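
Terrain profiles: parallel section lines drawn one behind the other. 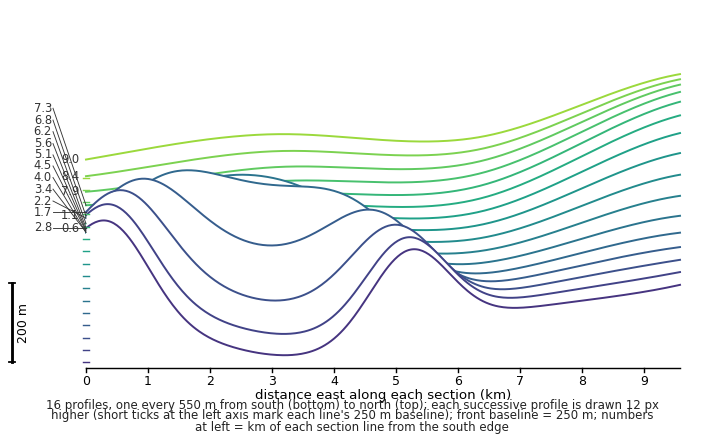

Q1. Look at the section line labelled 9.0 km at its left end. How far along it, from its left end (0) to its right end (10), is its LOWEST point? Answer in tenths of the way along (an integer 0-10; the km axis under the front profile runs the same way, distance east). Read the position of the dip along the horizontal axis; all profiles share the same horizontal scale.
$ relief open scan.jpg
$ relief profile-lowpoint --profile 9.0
0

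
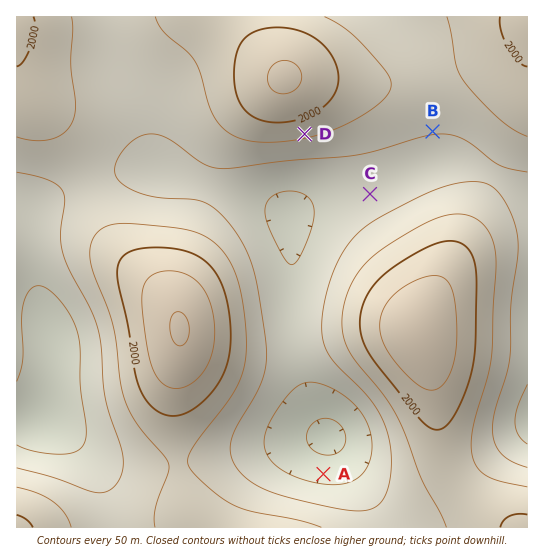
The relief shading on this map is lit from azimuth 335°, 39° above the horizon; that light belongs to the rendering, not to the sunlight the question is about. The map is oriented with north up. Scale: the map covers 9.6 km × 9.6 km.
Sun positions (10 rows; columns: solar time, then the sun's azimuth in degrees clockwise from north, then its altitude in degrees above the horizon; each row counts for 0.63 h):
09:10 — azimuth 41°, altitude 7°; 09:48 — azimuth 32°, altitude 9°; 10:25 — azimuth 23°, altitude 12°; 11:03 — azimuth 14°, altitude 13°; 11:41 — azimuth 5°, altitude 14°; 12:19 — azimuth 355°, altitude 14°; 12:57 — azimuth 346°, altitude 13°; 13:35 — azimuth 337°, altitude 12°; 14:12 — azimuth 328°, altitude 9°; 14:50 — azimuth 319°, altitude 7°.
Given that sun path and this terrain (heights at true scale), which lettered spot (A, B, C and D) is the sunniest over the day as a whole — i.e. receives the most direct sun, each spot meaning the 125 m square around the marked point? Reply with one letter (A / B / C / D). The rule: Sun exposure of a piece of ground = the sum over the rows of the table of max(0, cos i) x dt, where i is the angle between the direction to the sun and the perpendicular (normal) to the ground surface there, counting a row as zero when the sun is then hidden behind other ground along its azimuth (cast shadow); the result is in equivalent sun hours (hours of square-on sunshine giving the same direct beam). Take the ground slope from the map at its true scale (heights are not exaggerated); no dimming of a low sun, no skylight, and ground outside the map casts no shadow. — A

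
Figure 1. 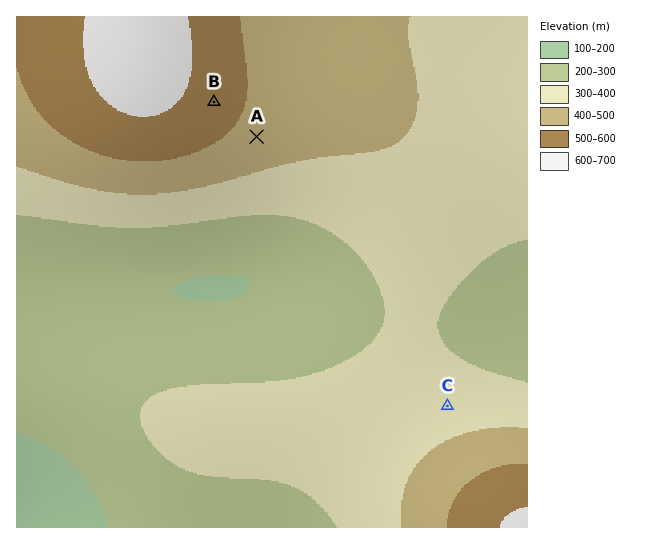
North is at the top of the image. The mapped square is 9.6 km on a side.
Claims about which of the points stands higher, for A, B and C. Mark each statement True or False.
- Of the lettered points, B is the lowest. False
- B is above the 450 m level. True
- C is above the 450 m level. False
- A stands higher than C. True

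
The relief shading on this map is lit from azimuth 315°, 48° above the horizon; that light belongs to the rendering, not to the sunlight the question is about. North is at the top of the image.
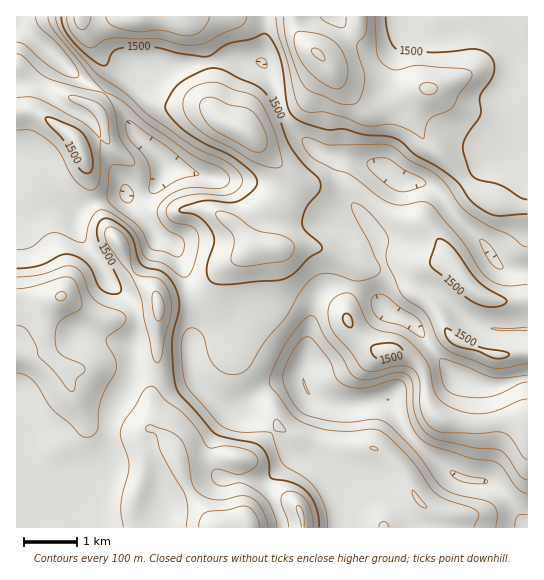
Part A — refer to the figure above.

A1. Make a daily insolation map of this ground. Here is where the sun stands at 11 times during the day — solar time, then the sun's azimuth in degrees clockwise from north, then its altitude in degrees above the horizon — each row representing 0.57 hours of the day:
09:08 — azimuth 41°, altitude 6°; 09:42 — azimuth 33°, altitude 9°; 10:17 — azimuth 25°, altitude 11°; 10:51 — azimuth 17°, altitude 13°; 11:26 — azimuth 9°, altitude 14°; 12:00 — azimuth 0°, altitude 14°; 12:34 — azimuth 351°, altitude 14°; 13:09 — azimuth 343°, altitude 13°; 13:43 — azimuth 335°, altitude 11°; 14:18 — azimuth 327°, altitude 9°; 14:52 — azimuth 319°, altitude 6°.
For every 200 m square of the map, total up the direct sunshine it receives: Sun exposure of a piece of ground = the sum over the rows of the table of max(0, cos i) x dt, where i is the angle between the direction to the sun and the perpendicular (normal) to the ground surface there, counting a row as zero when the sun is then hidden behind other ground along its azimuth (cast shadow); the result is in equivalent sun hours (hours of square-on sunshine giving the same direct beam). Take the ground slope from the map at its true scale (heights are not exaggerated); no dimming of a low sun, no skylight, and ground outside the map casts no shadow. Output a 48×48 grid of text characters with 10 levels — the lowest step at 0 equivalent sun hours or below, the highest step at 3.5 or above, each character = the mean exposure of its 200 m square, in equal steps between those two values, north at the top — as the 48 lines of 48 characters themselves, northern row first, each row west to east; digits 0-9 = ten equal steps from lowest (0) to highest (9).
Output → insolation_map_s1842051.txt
321222222111112222211222334555422333333223333333
520000000000000000000000236998621343333223333332
840000000000000000000000124788641344444444444333
863100000000000000000000111235553356677766665333
455310000000000000232211121013444556799988754333
134431000000000025676542221000233445677876322233
444454200000002589887864221000012334444431001233
875334430001334566778874221000012333210111122333
667731132000123323567764210000002322100001233333
003786313000000111256764210000000011211001123333
000159732200000000002454310000000000023222222333
000004742410000000000023320000000000013432222333
221001441352000000000001332000000000001343323333
322111241013100000000000244310000000000024333333
332210022001100000000000125653200000000002444433
333210012000123421000000112344344100000000455544
333210002211257776432244321123223542110000244554
333221135533468877998754332112322356665200012334
333333479964232101367532222222332225666520000001
334455569996200000013554443333333211223652000000
344555434886310001112567776665434322112475100001
445677410154441013333344444345543333333456410012
667789620025774344443100001001344333444346631100
999999631027997654310000000000023332222225665311
999998532115998653100000000000000012210012688777
777775554312576542100000001112331001232100269999
333223578742355432111101111124663000013410013554
221000257753223211112222211013665310000431000000
222100012322212111222222210001246764100253100000
222222211001112112222222100000015899621147643233
332344443212213212233222100000003689963003678777
233345555433323322233322100000001222464000014543
002334444333323322222221100000000000024100000000
000233222233333421121111111111000000003100000000
101123211124434542111113431110000000003310000002
221112222234555764211135643110000000014654321257
322101222345567787422335665432100000013687778776
332100133456556677644334578875543200011355555433
332221123444345667887664358999999973000001221122
333332122222234555899996223467788886300000000012
333322122222224444689996422233333357520000000001
332222222222212443323445543332221124641000000001
333223333333211233100002575433332222563000000000
333333333343211244433334799643333322356310000000
333333333342221146789986699853333333247875321000
333333333332222247999996348764333343225899985200
333333333322223346887676313553333444212355554210
333333333322333344544444322443333343322222222222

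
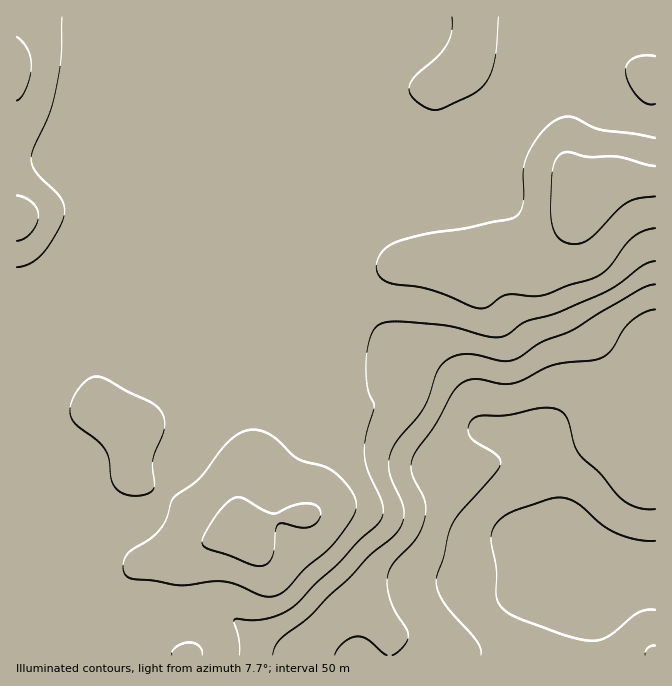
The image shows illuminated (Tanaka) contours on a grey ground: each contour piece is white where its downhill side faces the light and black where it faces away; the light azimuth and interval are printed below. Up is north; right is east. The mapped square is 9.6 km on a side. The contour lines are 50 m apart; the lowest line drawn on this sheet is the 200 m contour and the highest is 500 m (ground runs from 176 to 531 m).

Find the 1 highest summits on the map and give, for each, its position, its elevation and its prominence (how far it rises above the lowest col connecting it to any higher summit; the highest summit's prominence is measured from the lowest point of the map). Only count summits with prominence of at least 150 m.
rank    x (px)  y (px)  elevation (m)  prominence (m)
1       584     203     531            355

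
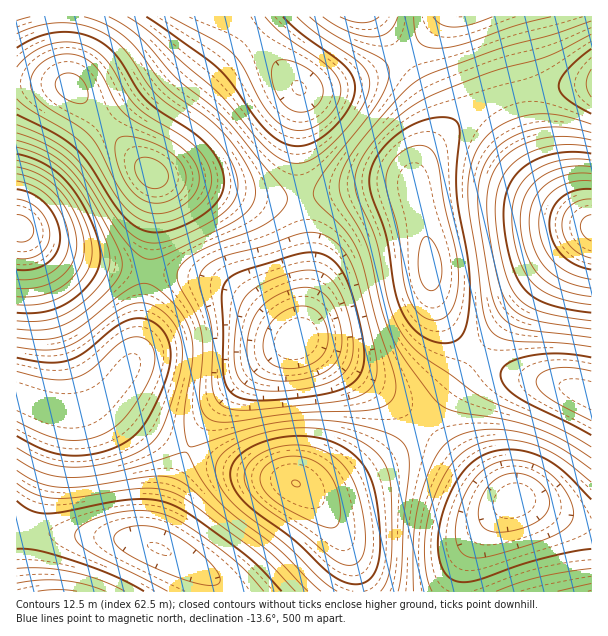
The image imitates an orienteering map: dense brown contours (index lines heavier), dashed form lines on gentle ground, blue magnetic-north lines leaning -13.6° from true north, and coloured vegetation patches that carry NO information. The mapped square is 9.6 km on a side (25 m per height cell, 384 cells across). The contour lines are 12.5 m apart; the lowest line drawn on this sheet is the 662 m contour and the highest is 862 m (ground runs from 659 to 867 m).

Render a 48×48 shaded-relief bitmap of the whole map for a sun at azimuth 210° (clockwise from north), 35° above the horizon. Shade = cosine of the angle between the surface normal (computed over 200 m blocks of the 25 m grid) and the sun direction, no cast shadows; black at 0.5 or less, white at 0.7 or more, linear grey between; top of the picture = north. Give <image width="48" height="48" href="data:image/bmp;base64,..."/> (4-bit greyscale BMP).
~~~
<image width="48" height="48" href="data:image/bmp;base64,Qk32BAAAAAAAAHYAAAAoAAAAMAAAADAAAAABAAQAAAAAAIAEAAATCwAAEwsAABAAAAAAAAAAAAAAABEREQAiIiIAMzMzAERERABVVVUAZmZmAHd3dwCIiIgAmZmZAKqqqgC7u7sAzMzMAN3d3QDu7u4A////ADIhEAABEjNFVniZqqqph1VEREREREREMzIiERERIzRVZ4iaqqqYdlRENERERERDMzMyIiIjNEVneJqquqmHZUQzRERERERERERDMzNEVWZ4maq7upl2VEMzRERERERERFVVVVVWZ3iJqru7qph2VEM0REREREREVWZmZmd3eImaq7u7qYdlRDNERERERERVVnd3eIiIiZmqq7u6mHZVRERERVVVVVVWZ4iIiZmZmZmqqqqph2VUREREVVVVVWZ3eJmZmZmZmZmZmZmIdlVEM0RFVVVmZneImaqpmZmZmIiIiHd2VUQzM0RFVWZmd4iZqqqpmZmIiHd3ZmVUQzMzM0RFVmZ3iJqqqqqZmIiHd3ZmVUQzIiIiMzRFVmd4maq7upmYiHd3dmVVRDMiERESIzRVVneImqu7upiHd3ZmZlVEMyIREBESI0RVZneJmqu6qod2ZmZmZVVEMyERAAESI0VWZniJmqqqmGZVVVZmZVVEMyERABEiNEVmZ3eImZmYh1VEVVVmZVREMyIRERIjRVZnd3d4iIh3ZkRERVVmVVREMzIiIiM0VWd3d3d3d2ZlVDMzRFVVVUREMzMzMzRFZniIh3dmZVVEMyIjNFVVVEQzMzNEREVWd4iIh3ZlVEMyIhEjNEVURDMzM0REVVZniJmYh3ZUQzIhEREiNEREMzIjNERVZmd4iZmZh2VUMyERAAESM0RDMyIjNEVWZ3eImZmYh2VDMiEQAAESM0RDMiIjNFVmd4iJmZmYdlRDIhEAABEiNEREMzMzRVZnd4iZmZmIdlQzIhEAABEjRFVUREREVWZ3eIiZmZiHZUQyIREQACI0RWZmVVVVZnd3eIiJmZiHZUMiIRERESNFZnd3d2Zmd3d3eIiJmYh2VDMiIREREURWeImZiId3d3d3d4iJmYh2VDIiISIiIlV4maqqqZiIiHd3d3iJmYh2VDIiIiIjM2eJq7u7qpmIh3d2d3iImYh2VDIiIjM0RYmrvMzLqpiHd2ZmZneIiId2VDMiMzRFZqq8zdzLqYd2ZlVVVmd4iIdlVDMzNEVmeLvN3cy6mHZVVUREVWZ3d3dlRDM0RVZ4mczd3cuodlREMzM0RFZnd3ZlRERFVneJqs3d3LqHVDMiIiMzNEVWZmVVRERVZ3iaq83dy6h1QyIREiIiM0RVVVVUREVWZ4mau8zMupdkMhERESIiMzRFVVRERFVmd4mau7u7qXZDIRERESIiMzRFVURERFVmd4iaq6qqmGVCIREREiIjM0RVVVRERFVmZ3iJmpmYhlQyIREiIiIzRFVWZVVERFVWZnd4iYiHZUMyIiIiIzM0RWZ3ZmVUREVVVmZnd3ZmVDMiIiIzMzNEVneId2ZVRERFVVVmZlVUQzIiIiMzMzRFZ4iZiHZVREREREVVVURDMiERIiMzM0RWeJmqmHZVREREREREVEMyIREREiIzNEVniaqqmHZVRERERERERDMiEQABESIzRFZ4mquqmHZUREREREREQzIhEAABESIzRFZ4mruqmHVUQzNEREREMw=="/>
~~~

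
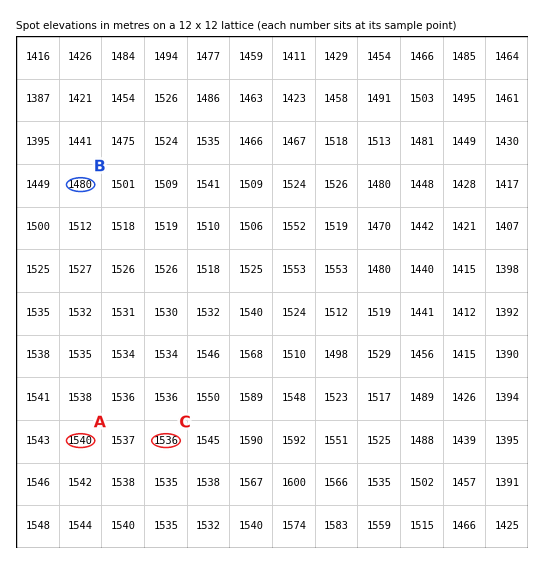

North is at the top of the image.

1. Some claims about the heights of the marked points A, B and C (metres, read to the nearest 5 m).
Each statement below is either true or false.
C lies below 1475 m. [false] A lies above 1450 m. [true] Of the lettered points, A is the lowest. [false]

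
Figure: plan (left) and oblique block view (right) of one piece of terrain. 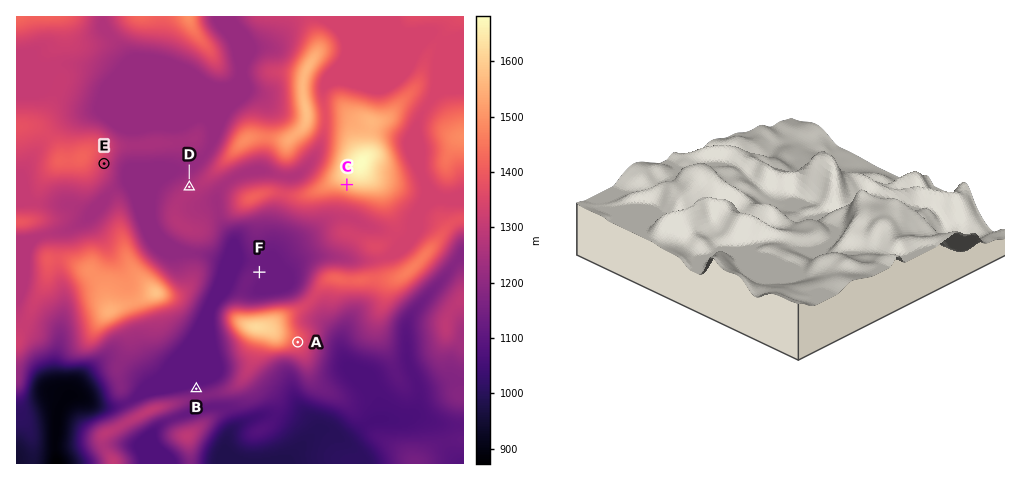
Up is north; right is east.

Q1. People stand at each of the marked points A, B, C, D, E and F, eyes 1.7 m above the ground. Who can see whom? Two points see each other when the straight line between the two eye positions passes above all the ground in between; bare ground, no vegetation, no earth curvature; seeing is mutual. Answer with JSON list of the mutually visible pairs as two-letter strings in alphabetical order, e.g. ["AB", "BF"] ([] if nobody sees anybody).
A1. ["AC", "CD", "CE", "CF", "DE"]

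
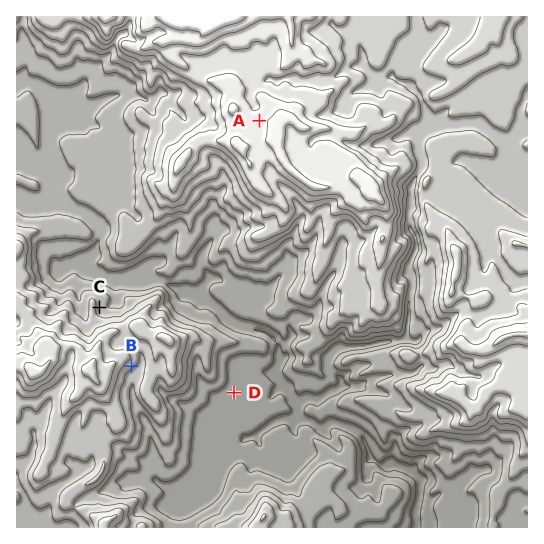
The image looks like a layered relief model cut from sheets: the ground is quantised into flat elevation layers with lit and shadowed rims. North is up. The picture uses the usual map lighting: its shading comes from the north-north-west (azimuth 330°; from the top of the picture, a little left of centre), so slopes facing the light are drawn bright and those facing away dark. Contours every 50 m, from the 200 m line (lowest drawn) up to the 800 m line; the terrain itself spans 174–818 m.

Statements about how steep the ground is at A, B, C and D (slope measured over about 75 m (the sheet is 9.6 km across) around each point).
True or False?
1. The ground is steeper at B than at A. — True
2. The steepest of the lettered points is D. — False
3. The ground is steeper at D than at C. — False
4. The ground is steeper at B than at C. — True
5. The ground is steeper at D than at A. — False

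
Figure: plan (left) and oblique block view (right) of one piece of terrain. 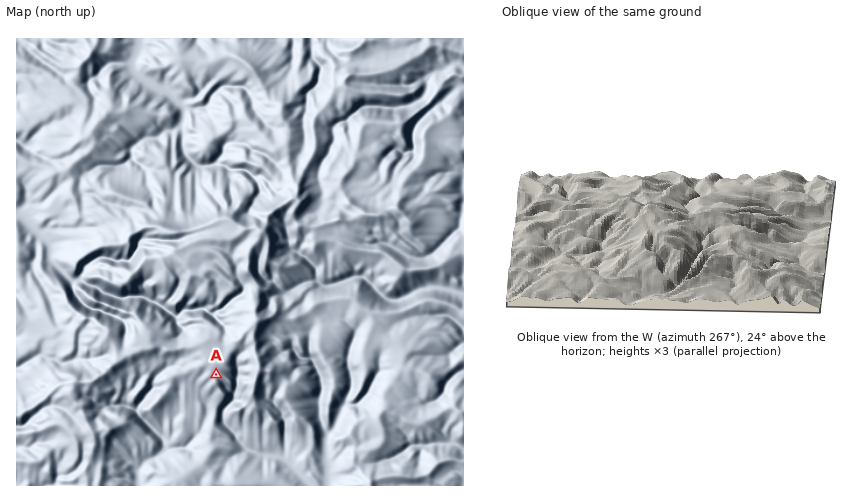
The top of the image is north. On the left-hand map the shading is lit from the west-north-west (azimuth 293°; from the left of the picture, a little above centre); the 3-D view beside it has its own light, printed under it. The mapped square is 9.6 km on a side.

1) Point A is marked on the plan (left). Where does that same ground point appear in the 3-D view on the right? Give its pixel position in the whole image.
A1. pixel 749 231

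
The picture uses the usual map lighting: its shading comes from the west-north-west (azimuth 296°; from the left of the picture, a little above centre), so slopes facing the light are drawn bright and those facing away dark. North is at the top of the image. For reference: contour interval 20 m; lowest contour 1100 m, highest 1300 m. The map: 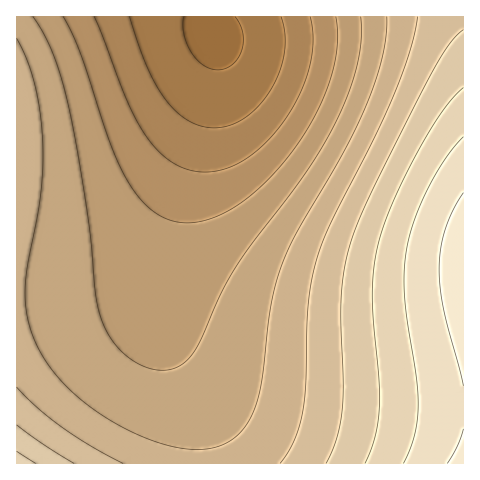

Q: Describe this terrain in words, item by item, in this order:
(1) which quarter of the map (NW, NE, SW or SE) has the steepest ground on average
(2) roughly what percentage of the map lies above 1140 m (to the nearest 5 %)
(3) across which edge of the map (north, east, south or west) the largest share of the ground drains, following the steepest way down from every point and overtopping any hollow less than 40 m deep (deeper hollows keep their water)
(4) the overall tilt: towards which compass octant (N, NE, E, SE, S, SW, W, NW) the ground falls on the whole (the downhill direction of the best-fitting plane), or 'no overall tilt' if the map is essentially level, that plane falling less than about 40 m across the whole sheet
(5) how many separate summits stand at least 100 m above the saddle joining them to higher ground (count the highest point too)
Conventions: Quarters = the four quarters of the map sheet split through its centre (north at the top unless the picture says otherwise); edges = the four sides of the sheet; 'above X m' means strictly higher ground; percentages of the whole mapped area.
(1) The north-east quarter is the steepest part of the map.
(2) Ground above 1140 m makes up about 85 % of the sheet.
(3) Most of the ground drains across the northern edge.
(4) The general tilt is down to the north-west (the land rises towards the south-east).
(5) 1 summit rises at least 100 m above its surroundings.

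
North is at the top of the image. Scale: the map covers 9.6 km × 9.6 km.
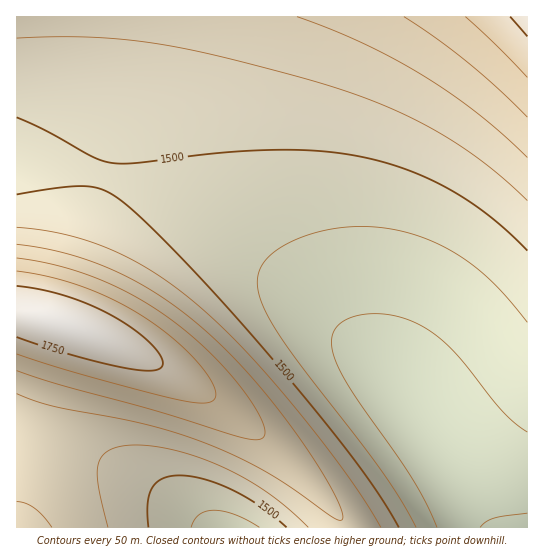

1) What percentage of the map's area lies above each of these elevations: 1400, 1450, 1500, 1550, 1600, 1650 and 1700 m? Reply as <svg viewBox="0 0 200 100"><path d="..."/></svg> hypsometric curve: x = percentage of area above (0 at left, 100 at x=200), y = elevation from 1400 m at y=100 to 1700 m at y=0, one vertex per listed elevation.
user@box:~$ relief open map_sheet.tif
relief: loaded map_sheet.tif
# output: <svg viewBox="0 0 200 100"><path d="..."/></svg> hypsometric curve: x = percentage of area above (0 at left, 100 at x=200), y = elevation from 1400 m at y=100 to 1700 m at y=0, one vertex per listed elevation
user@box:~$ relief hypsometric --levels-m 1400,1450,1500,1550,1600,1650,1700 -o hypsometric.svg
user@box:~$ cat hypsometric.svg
<svg viewBox="0 0 200 100"><path d="M181 100l-25-17-37-16-47-17-33-17-17-16-9-17"/></svg>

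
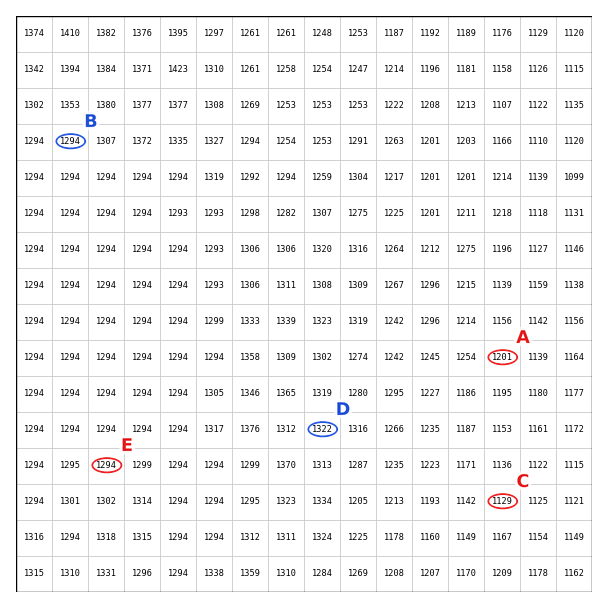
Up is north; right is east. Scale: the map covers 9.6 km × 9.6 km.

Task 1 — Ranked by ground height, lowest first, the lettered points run C A B E D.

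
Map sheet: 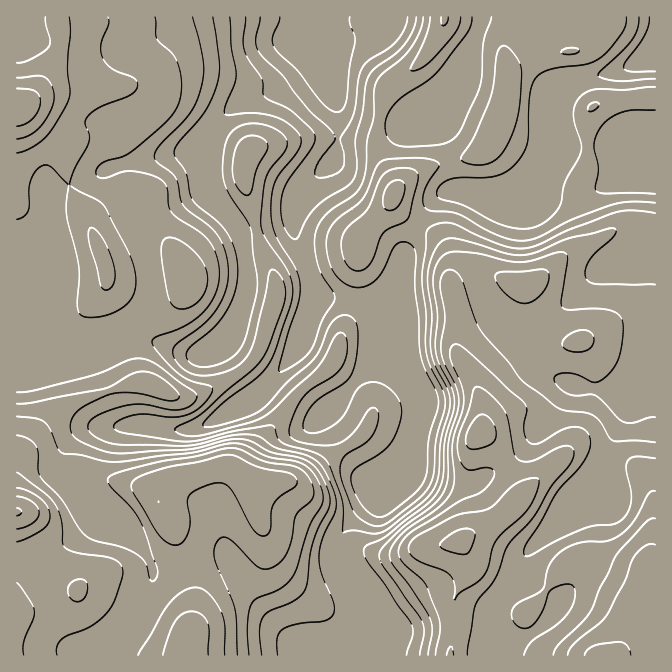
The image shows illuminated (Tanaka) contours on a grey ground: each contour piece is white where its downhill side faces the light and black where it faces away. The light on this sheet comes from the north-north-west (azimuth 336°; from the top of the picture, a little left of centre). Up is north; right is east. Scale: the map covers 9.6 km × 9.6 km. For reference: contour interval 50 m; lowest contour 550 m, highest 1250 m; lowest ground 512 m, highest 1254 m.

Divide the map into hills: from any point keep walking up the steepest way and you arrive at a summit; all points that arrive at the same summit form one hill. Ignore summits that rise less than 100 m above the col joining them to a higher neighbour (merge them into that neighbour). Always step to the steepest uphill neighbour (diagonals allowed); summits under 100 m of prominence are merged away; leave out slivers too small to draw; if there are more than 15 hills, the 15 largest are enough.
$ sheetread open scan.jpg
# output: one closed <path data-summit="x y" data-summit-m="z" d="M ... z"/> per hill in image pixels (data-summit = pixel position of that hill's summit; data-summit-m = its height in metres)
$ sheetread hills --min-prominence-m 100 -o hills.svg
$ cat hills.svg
<path data-summit="17 512" data-summit-m="1254" d="M655 16l-334 1 0 10 5 15-5 15-34 27-13 7-25 7-17 10-13 12-13 22-2 25 4 21 6 12 17 18 8 15 9 39-2 23-8 20-9 12-30 27-15-1-40-15-22 0-50 21-25 5-31 1 1 291 344-1 0-21 5-9 0-13-15-37-12-17-1-4 1-16 9-13 26-25 12-30 27-22 10-33 0-13-20-50-5-9-22-21-8-19 10-4 13-12 12-22 3-20 5-12 17-26 16-14 23-2 27 8 14 0 12-5 10-8 4 0 25 8 21 0 25-8 22-12 13 4 15 0z"/><path data-summit="17 107" data-summit-m="1092" d="M320 16l-304 1 1 347 30 0 25-5 50-21 22 0 40 15 15 1 30-27 9-12 8-20 2-23-9-39-8-15-17-18-6-12-4-21 2-25 13-22 13-12 17-10 25-7 13-7 34-27 5-15-5-15z"/><path data-summit="600 655" data-summit-m="1213" d="M632 174l-5 0-22 12-25 8-21 0-25-8-4 0-10 8-12 5-14 0-27-8-23 2-16 14-17 26-5 12-3 20-12 22-13 12-10 4 34 15 28-4 25 0 33-10 18 24 17 14 11 21 13 11 37 14 25 3 37 1-9 2-8 6-3 15-25 52-28 28-12 23-35 36-10 21-22 27-3 6 0 16 5 16 1 16 159-1 0-477-16 0z"/><path data-summit="460 540" data-summit-m="1159" d="M488 304l-33 10-25 0-18 4-10 0-25-12-9-1 8 17 22 21 5 9 20 50 0 13-10 33-27 22-12 30-26 25-9 13-1 7 1 13 12 17 15 37 0 13-5 9 1 22 133 0 1-16-5-16 0-16 3-6 22-27 10-21 35-36 12-23 28-28 25-52 3-15 8-6 9-2-37-1-25-3-37-14-13-11-11-21-17-14z"/>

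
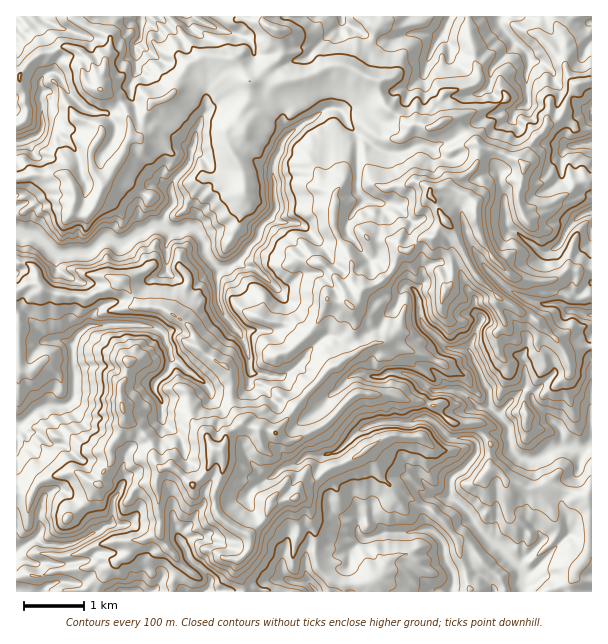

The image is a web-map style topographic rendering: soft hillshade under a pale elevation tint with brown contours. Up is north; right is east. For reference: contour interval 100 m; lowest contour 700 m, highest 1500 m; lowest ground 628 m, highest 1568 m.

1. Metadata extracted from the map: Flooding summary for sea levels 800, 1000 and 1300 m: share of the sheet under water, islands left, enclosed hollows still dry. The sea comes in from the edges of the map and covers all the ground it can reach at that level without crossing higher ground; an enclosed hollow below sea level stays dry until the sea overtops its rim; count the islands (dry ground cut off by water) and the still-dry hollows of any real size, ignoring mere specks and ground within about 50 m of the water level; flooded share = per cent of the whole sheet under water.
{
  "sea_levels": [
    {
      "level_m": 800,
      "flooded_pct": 17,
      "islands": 0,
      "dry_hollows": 0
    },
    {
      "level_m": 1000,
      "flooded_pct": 48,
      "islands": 0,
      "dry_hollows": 0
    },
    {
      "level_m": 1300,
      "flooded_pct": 92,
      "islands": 3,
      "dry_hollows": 0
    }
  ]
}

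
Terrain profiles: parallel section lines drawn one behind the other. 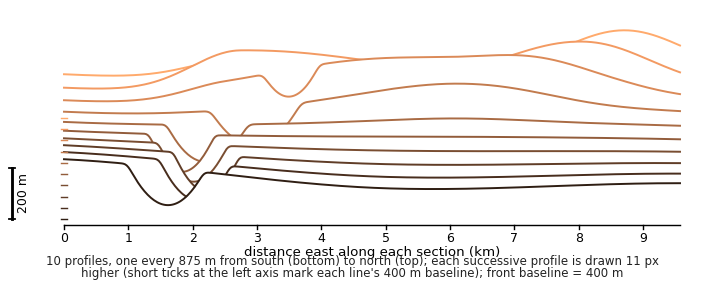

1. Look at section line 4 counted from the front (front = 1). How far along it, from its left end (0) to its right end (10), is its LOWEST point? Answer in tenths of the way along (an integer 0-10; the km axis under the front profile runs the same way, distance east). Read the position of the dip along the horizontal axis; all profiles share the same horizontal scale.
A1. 2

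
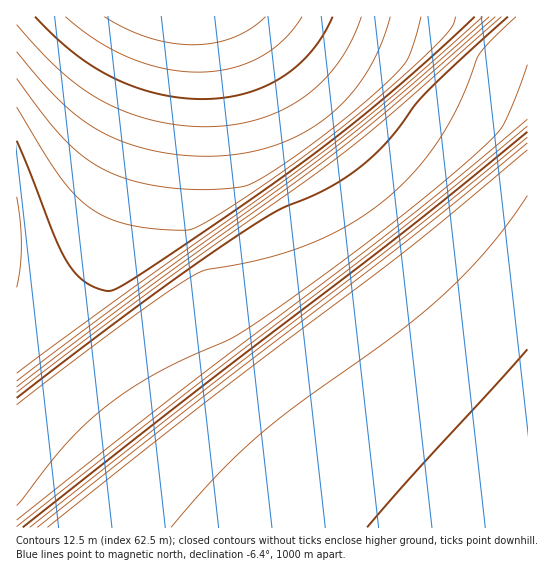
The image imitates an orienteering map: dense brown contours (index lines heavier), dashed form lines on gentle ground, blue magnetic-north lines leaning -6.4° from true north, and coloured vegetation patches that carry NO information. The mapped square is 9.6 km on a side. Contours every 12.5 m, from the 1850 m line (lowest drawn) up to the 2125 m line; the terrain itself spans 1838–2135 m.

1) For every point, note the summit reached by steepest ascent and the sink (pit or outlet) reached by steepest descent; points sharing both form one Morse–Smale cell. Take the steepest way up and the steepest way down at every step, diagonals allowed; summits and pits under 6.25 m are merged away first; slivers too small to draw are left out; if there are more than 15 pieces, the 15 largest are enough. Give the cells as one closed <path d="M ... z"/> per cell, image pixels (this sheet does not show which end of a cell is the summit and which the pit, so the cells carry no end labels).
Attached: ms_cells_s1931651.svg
<path d="M527 16l-356 1-11 54-17 67-16 55-30 81-13 25-12 16-56 48 1 165 511-1z"/><path d="M170 16l-154 1 1 346 55-48 12-16 13-25 18-45 28-91 17-67z"/>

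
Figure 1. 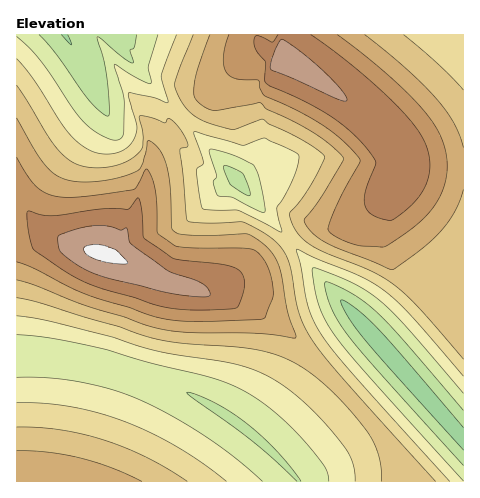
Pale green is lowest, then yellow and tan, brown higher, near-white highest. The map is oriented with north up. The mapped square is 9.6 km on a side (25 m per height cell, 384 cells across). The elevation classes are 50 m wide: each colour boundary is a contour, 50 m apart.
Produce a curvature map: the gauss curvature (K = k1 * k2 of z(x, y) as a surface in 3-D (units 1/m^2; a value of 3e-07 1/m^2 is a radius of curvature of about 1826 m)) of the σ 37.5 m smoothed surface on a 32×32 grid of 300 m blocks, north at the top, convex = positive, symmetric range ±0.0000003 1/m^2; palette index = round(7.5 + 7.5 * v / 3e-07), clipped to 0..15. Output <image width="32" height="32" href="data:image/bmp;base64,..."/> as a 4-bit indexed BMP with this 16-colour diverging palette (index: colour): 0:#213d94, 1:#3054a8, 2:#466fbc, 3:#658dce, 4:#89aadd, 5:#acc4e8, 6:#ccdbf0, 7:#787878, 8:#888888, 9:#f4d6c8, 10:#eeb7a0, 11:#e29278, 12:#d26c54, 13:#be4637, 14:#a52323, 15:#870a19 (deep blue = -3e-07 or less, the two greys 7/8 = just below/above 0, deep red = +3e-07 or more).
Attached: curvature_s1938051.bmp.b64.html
<image width="32" height="32" href="data:image/bmp;base64,Qk12AgAAAAAAAHYAAAAoAAAAIAAAACAAAAABAAQAAAAAAAACAAATCwAAEwsAABAAAAAAAAAAlD0hAKhUMAC8b0YAzo1lAN2qiQDoxKwA8NvMAHh4eACIiIgAyNb0AKC37gB4kuIAVGzSADdGvgAjI6UAGQqHAHd3eIiId3d3d3iIiIiHd3eIiIiId3d3d3d4h4iIeId4iIh3d3d3d3d4iHd3d3h3iHd3d3d3d3d3iHd3d3d3d3h3d3d3d3d3iId3d3d3d3iHd3d3d3d3eIh3d3d3d3eIiHd3d3d3eIh3d3d3d3d4iId3d3d3d3h3d3d3d3d3iIh3d3d4h3d3d3d3d3d3eIiHd4iIiId3d3d3d3dnd3iId3eIh3eId3d3d3d2d3eIh3d3h3d3eHiIiHd3h3d4qHd3d3d3d3d4iIiId3d3i4d3d3d3d3iIeIiZiHiHeLl3d3d3d3eIiHdnd3h4iHiXd3Z3d3d3iIh4d3d4iohWh3dnd3d3eJqYd4d3d4mEJ4iIh3d3d3eIhneIh3eYYHiph3d3d3d3iIeHiYiHhzeah3eId3d3d3h3eIeIh4hoh3d3iId3d3d3d3iId3W3eId3d4iId3d3d3eGiIhfloiId3eIiHd3d3d3lYd4mUeIiIiHZ4iHd3d3h5aGl4d4iJmIh3iId3d3eI3FeIV3eHiIh3d4iHeHd3iIw3kniHh4h3d3iIh3iHd4mJeBeYd3eHd3eIiHd4h3eIhnWKh3dXd3d4iId3eIh4iHeImIeHaXd3iIh3d3iIiIh5d4h3dz93iIiHd3d4iHiEl3d3eHctiIiHd3d3eIh4Z3h3h4iIlqiId3d3d3"/>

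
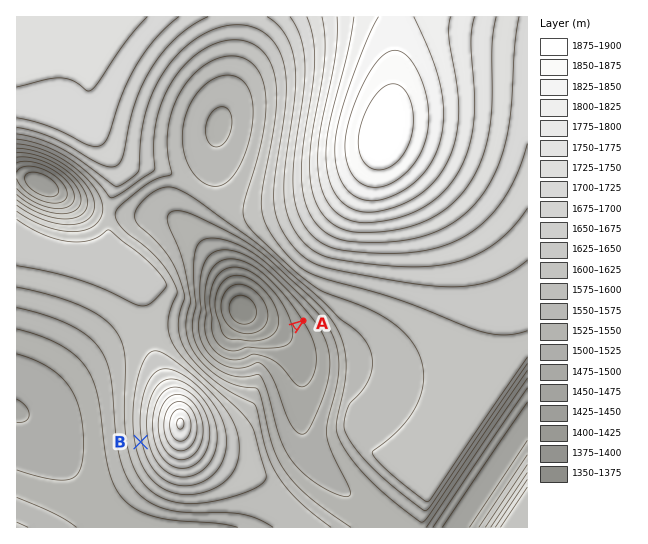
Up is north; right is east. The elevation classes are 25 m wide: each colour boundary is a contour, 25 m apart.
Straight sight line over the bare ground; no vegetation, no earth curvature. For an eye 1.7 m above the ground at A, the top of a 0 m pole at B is out of sight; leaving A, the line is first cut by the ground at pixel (221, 382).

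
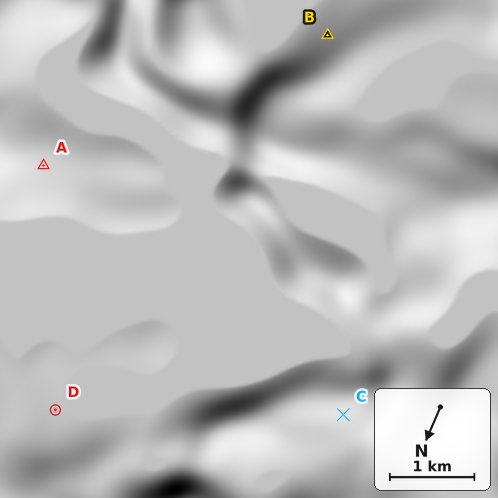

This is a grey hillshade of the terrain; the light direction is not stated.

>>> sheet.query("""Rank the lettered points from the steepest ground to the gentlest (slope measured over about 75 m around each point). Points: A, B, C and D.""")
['B', 'C', 'A', 'D']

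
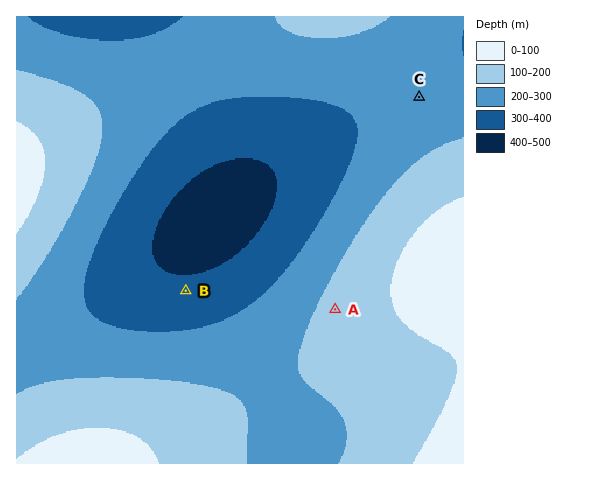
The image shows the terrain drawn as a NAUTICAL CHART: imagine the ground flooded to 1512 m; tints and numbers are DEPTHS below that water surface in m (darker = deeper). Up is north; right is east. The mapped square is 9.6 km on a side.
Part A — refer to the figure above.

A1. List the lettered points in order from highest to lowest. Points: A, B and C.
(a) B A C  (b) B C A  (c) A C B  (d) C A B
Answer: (c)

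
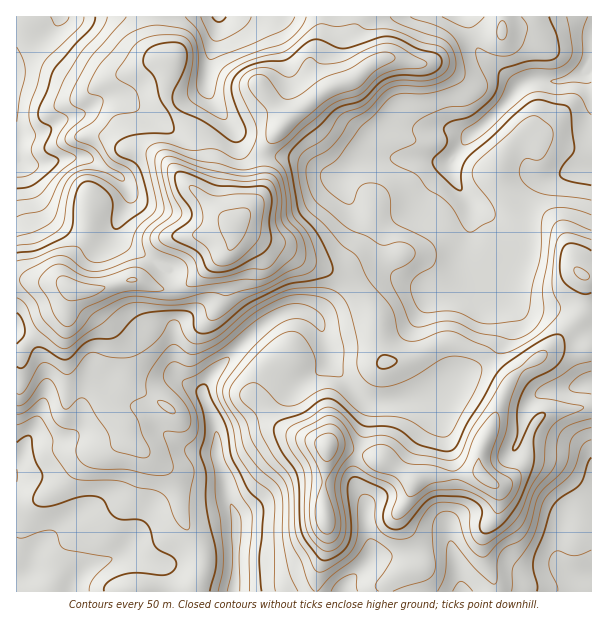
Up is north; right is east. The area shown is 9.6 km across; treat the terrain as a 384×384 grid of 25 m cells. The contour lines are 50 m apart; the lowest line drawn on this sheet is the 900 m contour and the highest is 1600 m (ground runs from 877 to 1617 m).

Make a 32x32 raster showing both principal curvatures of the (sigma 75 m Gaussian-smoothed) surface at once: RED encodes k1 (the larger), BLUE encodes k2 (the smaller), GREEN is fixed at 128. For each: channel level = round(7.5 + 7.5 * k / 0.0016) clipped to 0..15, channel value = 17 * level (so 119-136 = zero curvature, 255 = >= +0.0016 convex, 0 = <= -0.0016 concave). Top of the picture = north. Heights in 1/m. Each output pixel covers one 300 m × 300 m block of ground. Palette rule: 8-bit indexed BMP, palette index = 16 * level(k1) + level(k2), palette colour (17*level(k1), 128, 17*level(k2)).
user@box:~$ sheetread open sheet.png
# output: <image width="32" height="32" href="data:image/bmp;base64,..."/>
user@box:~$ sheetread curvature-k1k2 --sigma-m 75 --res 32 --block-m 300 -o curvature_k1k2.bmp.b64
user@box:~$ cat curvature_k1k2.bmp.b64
<image width="32" height="32" href="data:image/bmp;base64,Qk02CAAAAAAAADYEAAAoAAAAIAAAACAAAAABAAgAAAAAAAAEAAATCwAAEwsAAAABAAAAAAAAAIAAABGAAAAigAAAM4AAAESAAABVgAAAZoAAAHeAAACIgAAAmYAAAKqAAAC7gAAAzIAAAN2AAADugAAA/4AAAACAEQARgBEAIoARADOAEQBEgBEAVYARAGaAEQB3gBEAiIARAJmAEQCqgBEAu4ARAMyAEQDdgBEA7oARAP+AEQAAgCIAEYAiACKAIgAzgCIARIAiAFWAIgBmgCIAd4AiAIiAIgCZgCIAqoAiALuAIgDMgCIA3YAiAO6AIgD/gCIAAIAzABGAMwAigDMAM4AzAESAMwBVgDMAZoAzAHeAMwCIgDMAmYAzAKqAMwC7gDMAzIAzAN2AMwDugDMA/4AzAACARAARgEQAIoBEADOARABEgEQAVYBEAGaARAB3gEQAiIBEAJmARACqgEQAu4BEAMyARADdgEQA7oBEAP+ARAAAgFUAEYBVACKAVQAzgFUARIBVAFWAVQBmgFUAd4BVAIiAVQCZgFUAqoBVALuAVQDMgFUA3YBVAO6AVQD/gFUAAIBmABGAZgAigGYAM4BmAESAZgBVgGYAZoBmAHeAZgCIgGYAmYBmAKqAZgC7gGYAzIBmAN2AZgDugGYA/4BmAACAdwARgHcAIoB3ADOAdwBEgHcAVYB3AGaAdwB3gHcAiIB3AJmAdwCqgHcAu4B3AMyAdwDdgHcA7oB3AP+AdwAAgIgAEYCIACKAiAAzgIgARICIAFWAiABmgIgAd4CIAIiAiACZgIgAqoCIALuAiADMgIgA3YCIAO6AiAD/gIgAAICZABGAmQAigJkAM4CZAESAmQBVgJkAZoCZAHeAmQCIgJkAmYCZAKqAmQC7gJkAzICZAN2AmQDugJkA/4CZAACAqgARgKoAIoCqADOAqgBEgKoAVYCqAGaAqgB3gKoAiICqAJmAqgCqgKoAu4CqAMyAqgDdgKoA7oCqAP+AqgAAgLsAEYC7ACKAuwAzgLsARIC7AFWAuwBmgLsAd4C7AIiAuwCZgLsAqoC7ALuAuwDMgLsA3YC7AO6AuwD/gLsAAIDMABGAzAAigMwAM4DMAESAzABVgMwAZoDMAHeAzACIgMwAmYDMAKqAzAC7gMwAzIDMAN2AzADugMwA/4DMAACA3QARgN0AIoDdADOA3QBEgN0AVYDdAGaA3QB3gN0AiIDdAJmA3QCqgN0Au4DdAMyA3QDdgN0A7oDdAP+A3QAAgO4AEYDuACKA7gAzgO4ARIDuAFWA7gBmgO4Ad4DuAIiA7gCZgO4AqoDuALuA7gDMgO4A3YDuAO6A7gD/gO4AAID/ABGA/wAigP8AM4D/AESA/wBVgP8AZoD/AHeA/wCIgP8AmYD/AKqA/wC7gP8AzID/AN2A/wDugP8A/4D/AIaXl4S3ycm3pqjYg4GYmIbWhIK3uJeXp4N2x5aYl4aGhoeXhoSEhYV2htiVgJiHhcbGk4KGl6iogabFdZVlhYaHhoeHh4Z1h4eX2JWAl4WVtvi2gYSUppWB16V0pnSHmJd2hoeHmHaHiLinhXGHhabZ+6WQx8aVdILJ+Kang4aYl5eGdoeHh3aXt5eEcoV0hun5hHC3+IRDYnLkt5ZjdZeWqKeGdXWGdpanl3CVhmOF5/VhYmHV15SVlfjahmR0loaGlqeXhoaXt6iogJaXdYTF9GCVxubo9/T49tbWpqaFhJiXqKioqLinlYSQqIeXhrf6sebrpZaGgveTUteXqHSDhYWGh4eol4O1lHComLfn+fzEpLiWdWRz6PiCtoZ1dKRzuIWXmJeEp+qRcKW2xaWX6JZ0lpaGdoOW+JSl16Wm2IC4hpeHhqbYt4C22reFZJXWg3GCg4V3dXTntoGmxujogaaGh4eXpZSRcMbKl4Z0k6WRlpeGhoZ2dKb3hHKCcdhytpV2h5eWY7aDgKbHl5iVdJWpqaiXdnaFk9f3uJaW15PHhHSXh6eDtreCgKbJupZzdqenpse3t9e2g8f5priUlsm4lZeGmISm6KhygJW4hHSXp7eEhbi5hoZ1Y7W2hnSYyLZ0dGSCcnG26JZycIFyZZenuYd0hZR0dXZllZW3lZe46PjGpdb41oOktaZ0Y3SVtreXhWV1hnd3doWnlbXGyOnGtff61oO05qWEuLemxsanl4WFdpeHh3d3hKbI2qenyIRTc6OgcmOm+8emuMfGlpeHlrm3l4aHh3d0hem5hXWlxYZ0lOf557aouKfH2aWGh4eWqKeWh4eIh3WU6KiHdXTGp4SUlqWkpqm5t6OFhYd1loZ1dYeXhoaHhba3hpeEldippnJikqTWuLnpuHNldnWXmHaHmJZzlpemppeHhpWm29qTYHW4+ue2t+nphWRlhpiYl5eXgpa4p4Z0dYZTcpGzsJCDpfjYhIVTo9STU3WFhoaGlnSCuqmHhZZ1dZO3s5CS6dfl5nGDhnTDwXOGloV2hoaWp5GWyKeHmJeXcoPE+denl4WClreFYpb6poWXhnWHh5aWg3CU15iYl4aTyZOBhKeGhKa3loCFprb3t3Rzk3SGhoampYCVyaiohYWXt8iVhHWHx5Rhk6jItZX35ri3UmODhIa5toC2p6eldYeXl7iol4a3tnC16fymdZXY+PeUhbfGtKe2cnCAgHOGlYeHmJenqLnZkKSUtrW2p4SV+Pj3+Pu1hJOnpsjIkpeEhYeHmKe4yemSdXWEdIbIhnSFyaiGt6SDuLimqKiEmId0ZISVlZSTs4RzhnZ1ZLWGhoSSg3WGlaW4uJeYhoU="/>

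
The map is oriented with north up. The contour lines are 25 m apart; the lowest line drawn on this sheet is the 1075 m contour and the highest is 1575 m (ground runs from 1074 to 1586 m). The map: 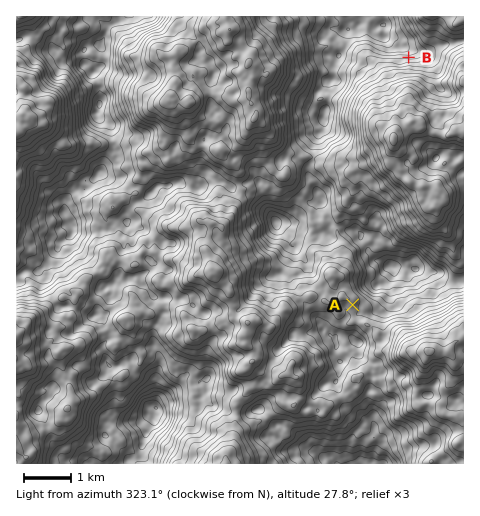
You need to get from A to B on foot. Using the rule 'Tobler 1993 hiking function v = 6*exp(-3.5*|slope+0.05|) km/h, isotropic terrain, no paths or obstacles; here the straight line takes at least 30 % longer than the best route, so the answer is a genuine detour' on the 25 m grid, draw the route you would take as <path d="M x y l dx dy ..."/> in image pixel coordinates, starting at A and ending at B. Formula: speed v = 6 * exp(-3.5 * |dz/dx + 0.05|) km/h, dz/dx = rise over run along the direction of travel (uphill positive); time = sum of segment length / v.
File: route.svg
<path d="M353 305l0-8-3-5 0-18 1-2 0-9-7-14 0-3-5-11 0-6-2-2 0-62 6-13 4-4 6-11 0-5-3-5 0-21 11-21 2-2 5-2 14-14 9-5 6 0 9-5 3 0"/>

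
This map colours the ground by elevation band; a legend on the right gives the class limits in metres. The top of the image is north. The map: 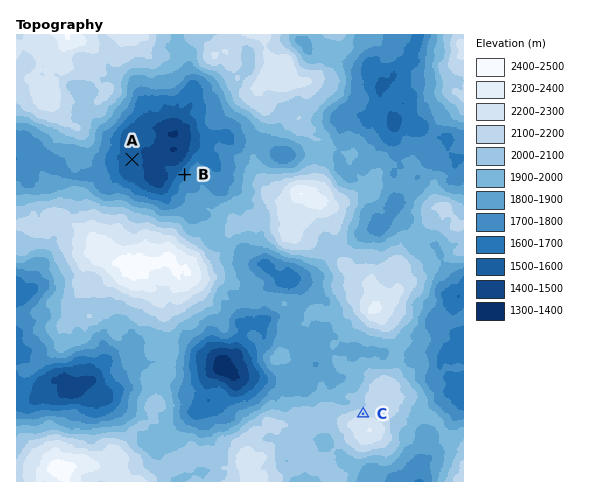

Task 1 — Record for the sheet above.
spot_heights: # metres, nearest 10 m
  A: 1560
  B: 1660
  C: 2170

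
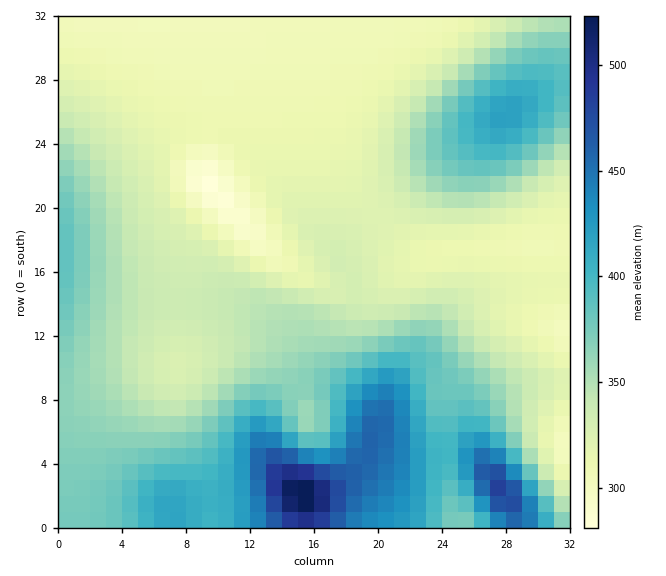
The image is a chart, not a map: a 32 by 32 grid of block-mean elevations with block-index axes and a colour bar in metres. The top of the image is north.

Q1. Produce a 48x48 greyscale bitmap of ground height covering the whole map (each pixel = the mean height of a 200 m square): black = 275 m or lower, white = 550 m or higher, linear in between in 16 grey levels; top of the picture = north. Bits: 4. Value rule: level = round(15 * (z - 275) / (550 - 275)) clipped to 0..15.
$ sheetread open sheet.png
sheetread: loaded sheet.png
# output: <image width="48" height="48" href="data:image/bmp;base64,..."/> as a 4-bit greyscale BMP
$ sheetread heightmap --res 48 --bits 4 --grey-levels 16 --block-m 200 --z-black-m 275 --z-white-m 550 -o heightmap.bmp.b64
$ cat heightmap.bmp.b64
<image width="48" height="48" href="data:image/bmp;base64,Qk32BAAAAAAAAHYAAAAoAAAAMAAAADAAAAABAAQAAAAAAIAEAAATCwAAEwsAABAAAAAAAAAAAAAAABEREQAiIiIAMzMzAERERABVVVUAZmZmAHd3dwCIiIgAmZmZAKqqqgC7u7sAzMzMAN3d3QDu7u4A////AFZmZmd4iHd3iJqrzLupmZiIdmVmiaqYZVVmZmd4iHd3iJq83cuqmZmIdmVnmrqXZFVWZmd4iHd3iJrN7ty6qZmYd2Z4q7qHVFVVZmd3h3d3iJvN7ty6qZmYd2Z5vLqGQ1VVZmZ3d3d3iJvN3cu6qpmYd2eKu6hkMlVVVmZmd3d3iKvMy7qqqqmYd3eaupdUIlVVVVZmZmZ3iau7qZmaqqmYd3iaqXZDIVVVVVVVVmZneJqph3iaqqmYd3iJmGUyIVVVVVVVVVZmeJmYZmeJqqqYd3eIh1QyIVVVVVVURVVmeIiGVVaJqqqYdmd3dlQyIlVVVUREREVWZ3d2VFZ5mqqYdmZ3ZUQzIlVVVERERERVZnZlVVZ4mqmXZmZmVUQzIlVVRERDMzREVWZVVVZ4mZmHZmZmVUQzMlVVREQzMzNERVVVVVZniJmHZmZlVEQzM1VUREMzMzM0REVVVVZmd4h3ZmZVREMzMlVUREMzMzMzRERFVVVWZ3d2ZmVURDMzIlVUREMzMzMzREREVVVVVmZmZlVEQzMiIlVUREQzMzMzREREREREVVVmZVRDMzIiIVVVREQzMzM0REREREREREVVVUQzMyIiIWVVREQzMzM0REREREREREREREQzMiIiIWVVRERDMzNERERERERDMzM0REMzMiIiImVVRERDMzNEREREQzMzMzMzMzMzMiIiImZVRERDMzM0REMzMyMzMzMzMzMzMiIiImZVREQzMzMzMzMiIiMzMzIiIiMyIiIiImZVREQzMzMzMyIiIjMzMzIiIiIiIiIiImZVREQzMzMzIiESIzMzMzIiIiIiIiIiImZVREMzMzMyIREiIzMzMzIiIiIiIiIiImZVREMzMzIiEREiMzMzMzIiIiIiIiIiImZVREMzMyIhERIiMzMzMzMzMzMyIiIiImVVREMzMiIRERIjMzMzMzMzMzMzMzIiImVURDMzIiEQESIjMzMzMzMzNEREQzMyImVURDMzIhEAESIiIiIiIzM0REVUREMzIlVUQzMzIRABEiIiIiIiIzM0RVVVVURDM1VEQzMyIREREiIiIiIiIzNEVVZmZlVEM1REMzMyIhERIiIiIiIiIzNEVWZmZmZUQ0REMzMiIiESIiIiIiIiIjNEVmZ3d3ZlVERDMzIiIiIiIiIiIiIiIjNEVmZ3d3dmVUQzMyIiIiIiIiIiIiIiIjNEVWZ3iId2ZTMzMyIiIiIiIiIiIiIiIiM0VWZ3iIh3ZjMzIiIiIiIiIiIiIiIiIiM0RVZ3iIh3djMyIiIiIiIiIiIiIiIiIiIzRFZnd4h3djIiIiIiIiIiIiIiIiIiIiIjNEVmd3d3diIiIiIiIiIiIiIiIiIiIiIiM0RVZnd3diIiIiIiIiIiIiIiIiIiIiIiIzNFVWZmZiIiIiIiIiIiIiIiIiIiIiIiIiM0RVVmZiIiIiIiIiIiIiIiIiIiIiIiIiIzREVVVSIiIiIiIiIiIiIiIiIiIiIiIiIjM0RFVSIiIREREiIiIiIiIiIiIiIiIiIiMzNERA=="/>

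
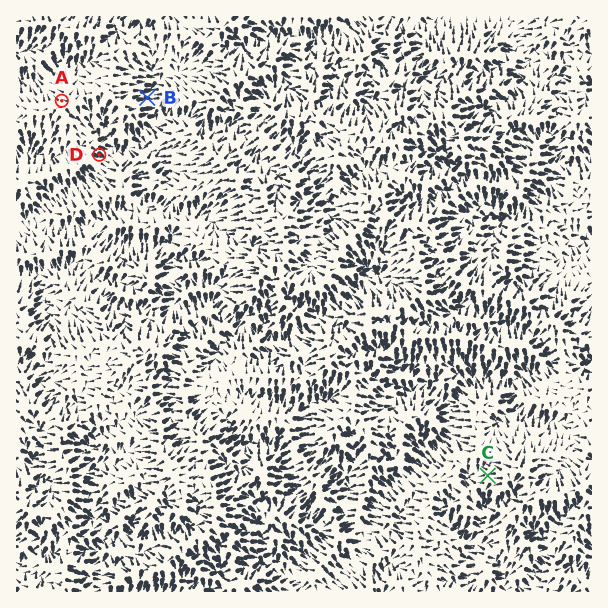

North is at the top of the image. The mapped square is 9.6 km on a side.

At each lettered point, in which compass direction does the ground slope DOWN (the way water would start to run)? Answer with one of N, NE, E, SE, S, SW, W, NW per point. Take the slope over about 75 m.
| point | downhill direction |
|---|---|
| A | NW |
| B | E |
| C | W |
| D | SE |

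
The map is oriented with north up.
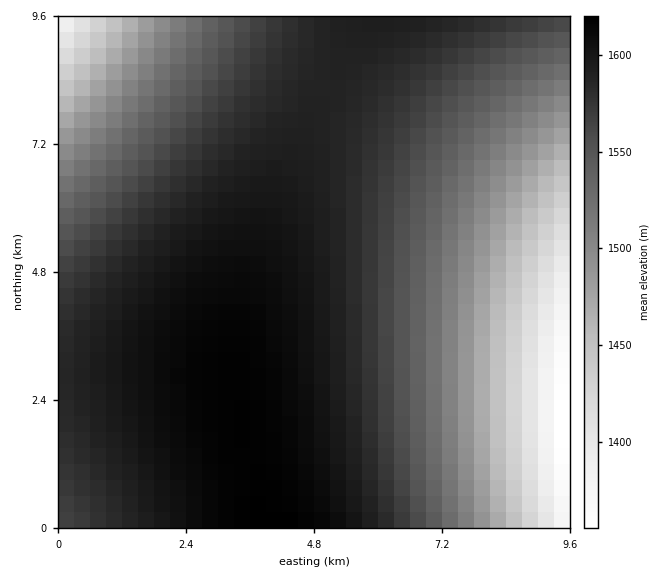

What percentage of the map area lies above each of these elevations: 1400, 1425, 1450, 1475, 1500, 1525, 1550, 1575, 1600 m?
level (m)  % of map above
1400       97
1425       94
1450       91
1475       87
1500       81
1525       74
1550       65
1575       50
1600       21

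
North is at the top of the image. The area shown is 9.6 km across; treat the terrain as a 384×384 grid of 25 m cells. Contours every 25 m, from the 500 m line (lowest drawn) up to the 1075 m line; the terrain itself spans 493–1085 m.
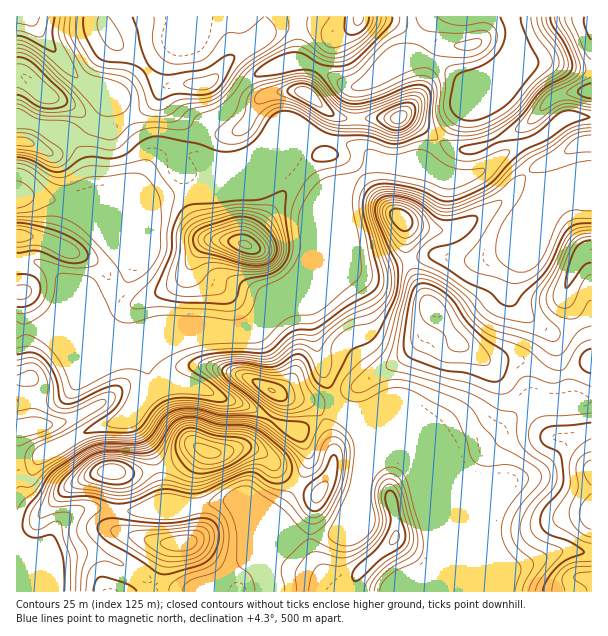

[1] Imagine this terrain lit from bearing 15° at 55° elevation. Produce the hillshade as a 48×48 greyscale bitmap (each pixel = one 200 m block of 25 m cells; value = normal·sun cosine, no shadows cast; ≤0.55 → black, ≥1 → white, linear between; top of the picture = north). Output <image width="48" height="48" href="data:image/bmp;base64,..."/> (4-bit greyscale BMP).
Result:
<image width="48" height="48" href="data:image/bmp;base64,Qk32BAAAAAAAAHYAAAAoAAAAMAAAADAAAAABAAQAAAAAAIAEAAATCwAAEwsAABAAAAAAAAAAAAAAABEREQAiIiIAMzMzAERERABVVVUAZmZmAHd3dwCIiIgAmZmZAKqqqgC7u7sAzMzMAN3d3QDu7u4A////AJmYd5q7qHZniaqZiJmZhmiZmZmZmZqpiZmYeKqqh2VFeamZmZmql1aJmZmZmZmaq5mYeKqXVEM0aJmZmqu7uVRYmZmZl3iavJmYd4dlVWZmeZmZmqvMy5VomZmZh2d4mId3d3d4m7y6mZmZmZq6qpiamZmZh3ZmZYdniIms3d3dy5mZl2aJmYm7mZmZiId3Zol1aJmqvMzMy5mZdlV5mGm6mZmZmZmYiJqFNEREV3dnmZmGZnZol2q6mZmZmqqpmaqHUgATNEIiNGdUaKl3mJy5mZmZmaqpmKupl1VndkMhABI0eruYmb25mZmYiIiId6u7qrzd24VDIQFIq7qpmbupmZiId2ZniYiru87/7JZXmGac3bm6mZmZmZiId2VommVXrN7+2oes7tze3KrLqZmZmZiIh3eJqodmeb3tuIrv///tuIrLmZmZmYiIiImqq7u7qHeaqa3////HRXm6mZmZmIiIiJq7u6u8y6h5q87//rcgNomYeJmYh3d3eJqqqpmrzMypms3clAAXmauYd3d2ZmZmeIiIiJmrqry6mZmFIAbNy7uZmHZVVVZmiIiIh7zLmZq6mZh2aM7+3LuaqoZVVVZ4mYmqh83KmZmZmZqrzu/tzcqZqqhmZmeKqqu6mcy5mZmZmZq7zd3LvcqZqph3iIm7u7u6qqqZmZmZmZmZqqqqvcu7qph4iKvMzMuZmniZmZmIiIiIh4mZvMu7u5h4ibzMzLl3iWaJmZmId2VVVniZmqq8y6h4mszLupdmiXeJmZiZl2VVZ4iZmZmru6d5vdy7qpiIiaqZmYiaqYd3iHZXmZmaqoZ73ty7q6qZiLuXZnmqqph3dSACeZmZmFWM7cuquqqZh5l0RpqqqZh1IAABaZmZlkSLy6maqZqYl1VXmrupmYdkEBR3eZmZhSNniIiZmZmYmZmszLqZmHd4mb3bqpmZgxJWeIiJmZmZvN3cy6mZmIis3e7sqZmZcgOJq7qYmZmazd3LupmZmIm93e7sqZmZYkrd3ty5iZmavKqpmZmZmIm7zN3LmJmZdq7+7t3LqZmZmYh2eIiIiIiaqqqqqImZm+/+3LzMuZmZmWU0Z3d3d4iZmZmZqXeIm93LqZmru5mZmRElZmZmeImZmJmZmYZ4mqmZmHd5q6qYiAJ5h2ZneImYd3iZmZmZiHZoh3h3iru5h4q7l2Z3d3d3d2aJmZmGUxAVebzKiJq7qsuYd4iHZVZ4mYd5mWMjMQAEi93cuXabzIUzWKqoZFZ3iahmZABqqYl2i8u7u6dYmSI1irqodmZDWJl0IBne7c3aiamaqpl0MUaby6mHZ3ZERYqoZr3d3d3duZmZmqq5ZYrNyWVVaZmZhWrMze2omrzdypmZmavMurzdpkRFiru7uFabzclUaJq8uXZ4mZq6h93bZVZnmqqqqoVFeGMzRYmZl2VXmZh1Re7HVXiJqqmZqqhlVUVlM1eIiJmImYdCNdyXZ4maqZmZmqqYd3iHVFaJq7u6mYUyV8qXd4mqqZmZmaqqmImYZVaKu8zLqXUzaA=="/>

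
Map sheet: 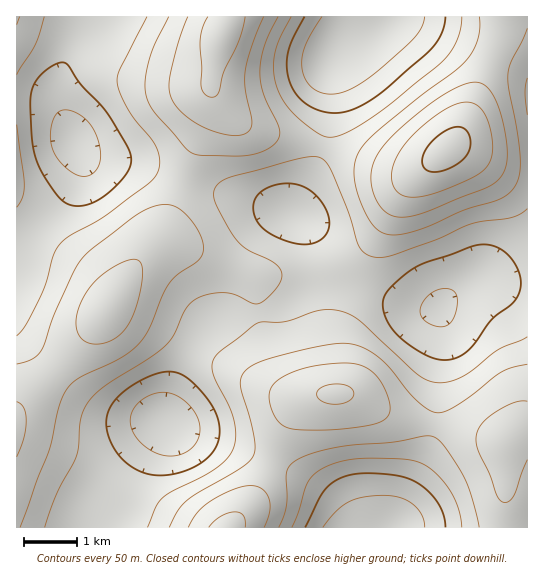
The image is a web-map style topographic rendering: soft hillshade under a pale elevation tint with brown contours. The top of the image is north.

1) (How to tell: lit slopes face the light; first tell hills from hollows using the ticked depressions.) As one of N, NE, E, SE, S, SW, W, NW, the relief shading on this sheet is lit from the NW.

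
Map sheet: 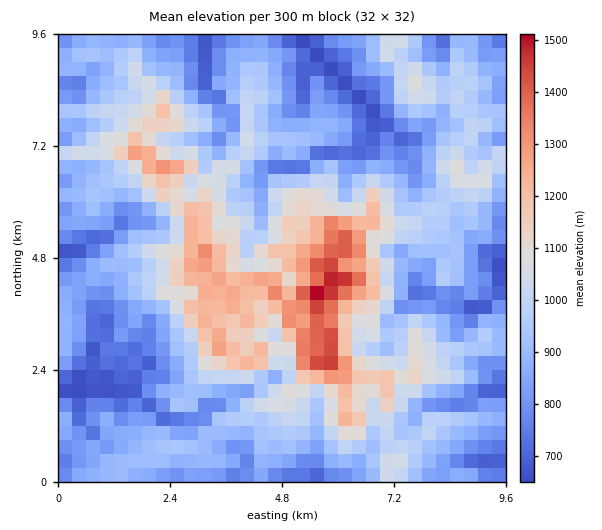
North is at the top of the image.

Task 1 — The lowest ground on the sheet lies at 640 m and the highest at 1550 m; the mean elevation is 940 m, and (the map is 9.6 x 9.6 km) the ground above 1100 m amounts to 16.4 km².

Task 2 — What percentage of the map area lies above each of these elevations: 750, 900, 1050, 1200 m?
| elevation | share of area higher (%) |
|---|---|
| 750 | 87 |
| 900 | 55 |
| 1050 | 24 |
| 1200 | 10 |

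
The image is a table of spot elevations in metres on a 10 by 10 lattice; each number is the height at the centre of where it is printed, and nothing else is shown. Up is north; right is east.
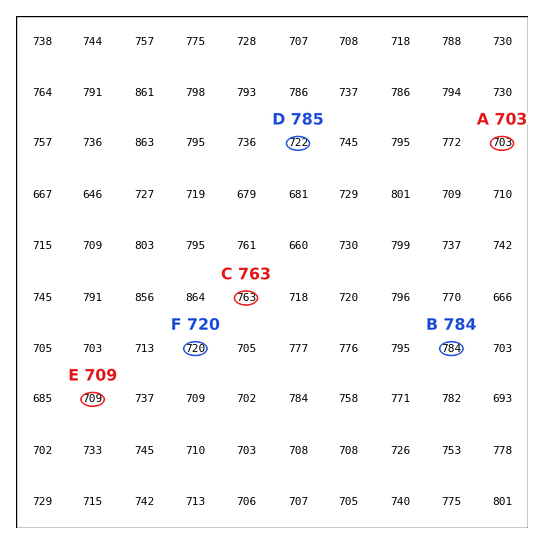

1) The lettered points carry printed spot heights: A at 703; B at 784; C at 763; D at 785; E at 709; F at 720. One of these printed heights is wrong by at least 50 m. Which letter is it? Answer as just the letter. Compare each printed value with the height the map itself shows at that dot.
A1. D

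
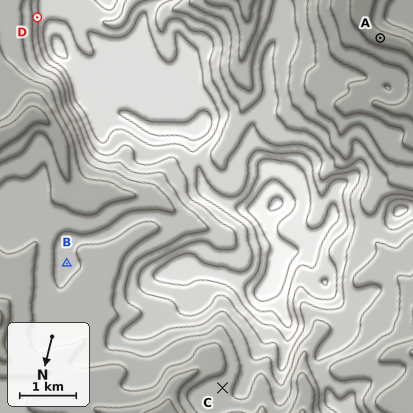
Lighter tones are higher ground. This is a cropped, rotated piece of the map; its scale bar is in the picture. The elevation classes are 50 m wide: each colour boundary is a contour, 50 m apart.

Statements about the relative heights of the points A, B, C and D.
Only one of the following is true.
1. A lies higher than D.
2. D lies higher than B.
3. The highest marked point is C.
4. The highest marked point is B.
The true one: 2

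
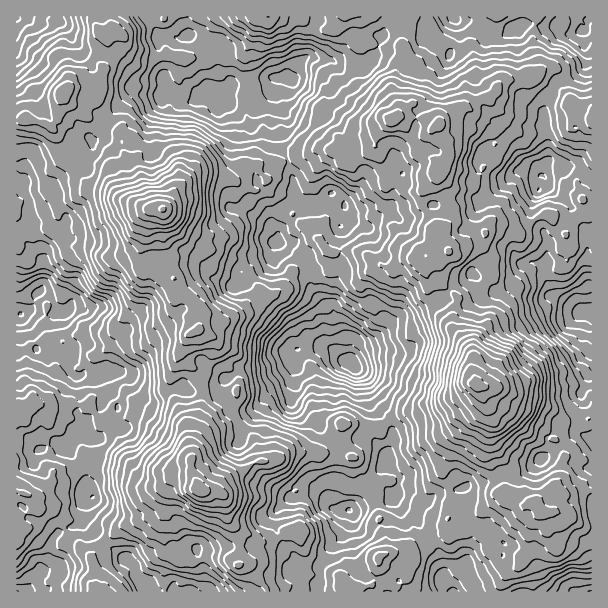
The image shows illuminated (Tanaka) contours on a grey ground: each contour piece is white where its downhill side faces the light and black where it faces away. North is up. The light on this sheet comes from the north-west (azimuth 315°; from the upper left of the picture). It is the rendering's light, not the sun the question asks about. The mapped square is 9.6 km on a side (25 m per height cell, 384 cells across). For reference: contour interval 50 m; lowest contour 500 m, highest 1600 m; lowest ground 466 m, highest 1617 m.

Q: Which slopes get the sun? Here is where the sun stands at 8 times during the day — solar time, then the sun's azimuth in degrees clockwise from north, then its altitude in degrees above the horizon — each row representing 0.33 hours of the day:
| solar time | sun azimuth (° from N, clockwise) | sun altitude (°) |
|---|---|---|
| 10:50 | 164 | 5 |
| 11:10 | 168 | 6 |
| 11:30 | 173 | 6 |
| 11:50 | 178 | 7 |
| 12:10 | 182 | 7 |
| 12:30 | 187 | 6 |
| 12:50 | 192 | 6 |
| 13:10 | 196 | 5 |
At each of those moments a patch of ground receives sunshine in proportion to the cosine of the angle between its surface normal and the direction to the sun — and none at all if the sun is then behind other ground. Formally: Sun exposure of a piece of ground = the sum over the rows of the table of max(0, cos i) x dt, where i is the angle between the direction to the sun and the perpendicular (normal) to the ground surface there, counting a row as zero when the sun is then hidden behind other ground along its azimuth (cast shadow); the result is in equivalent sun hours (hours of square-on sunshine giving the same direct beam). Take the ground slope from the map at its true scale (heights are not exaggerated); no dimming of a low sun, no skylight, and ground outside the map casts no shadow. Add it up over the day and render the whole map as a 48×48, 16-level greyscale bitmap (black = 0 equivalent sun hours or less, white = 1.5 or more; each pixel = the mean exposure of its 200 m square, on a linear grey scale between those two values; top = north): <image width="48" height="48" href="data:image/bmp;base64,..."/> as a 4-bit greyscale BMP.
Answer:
<image width="48" height="48" href="data:image/bmp;base64,Qk32BAAAAAAAAHYAAAAoAAAAMAAAADAAAAABAAQAAAAAAIAEAAATCwAAEwsAABAAAAAAAAAAAAAAABEREQAiIiIAMzMzAERERABVVVUAZmZmAHd3dwCIiIgAmZmZAKqqqgC7u7sAzMzMAN3d3QDu7u4A////ALVDIgAAFGjKq8hAEjM0NGRkEodWrtuorcYgEAABfL/rzepTAjIgBIZFR3RXasrf/6mYYwABi8lmdiIzZWIAFGZVi5SHE1rf+72oUgAnl1MjMQATWWIAAAIhart0IVaIeGhyEAKduqq8uGQRZmIAAAAAN4hlaYl1ZxN3IAE3mJjO3FAAEgAAAAAAM0VUiJlotRaGEAAUZ3nv/IMAAAAAAAAAASNZqGVDIYUhEAA3ec7/ymdhAAAAAAABEQInZSIAEyACIANkRohlMREiAAAREAABdiAhEAAREgACEyMhBEMQABWNkSM1MAACaXmVAAAAAAAABDEQARQQAAO7uGm7kgA3ZazacQAAAQAAAhAAAAAAAAAAFFRCEgFaiaubphAAEAAAAAEAAAAAAAAAAAARAmMlecy8uoIAAGREQTMAAAAAAAAAAABIREZTJZzu7qURFFZUREEAAAAAAAAAAAAAAAWFaYmZisliEgRCMyAAAAAAAAAAAAAAAAEUWZmmVldBAAAAAAEAAAAAAAAAAAAAAAAAEWuplkMiAAAAAAAAARAAAAAAAAAAAAAAASQRASMxEAAAAAAREiIAAAAAAAAAAAABIRAAAAARAAAAAUZmUzMRNCAAAAAAAAAAAQAAAAAAAAAAARRDRCOZZDAAAAAAAAMxEQAAAAAAAAAAEjRCNVJWI0IAAAAAATMzRBAAAAAAAAAAAQFFM1MAM1ZDAAAAJ3MlUQAAAAAAABAAAAAWQ1UhAAFWdSAEhXl3MAAAAAAAATAAE5l5yXcwAAA1d0R768yXUQAAAAAAE0EEib7Lu3MAAAAAEliYfeynUwAAAAATVMuay5zYUhAAAAAAAjVTWHeJZBAAAAEniIZ5mYd1VSIRIRAAADZ3UxJ1RFEAABIjZ0aWVBAnqqVTNEEAAWUjEAMAIhEAATQ0ZWi1IjN7u7x0IjIABEEAAAAAEAAAEiJEJUI1NWmZzv2VAAIAIxAAAAAAAQAAEQRRJURWl1aGipZmIANDIQAAACEBAAAAAAERFTVkimVCAAFDIUV4QSECR3VWMAAAAAAANBQjQyEAAAAiRWVWRId7p5c0dzAAAAAAAFV4QQAAAAATUyMzRXvupTITVkIAAAAAAIU3UhAAAAABEAIiV3qni3JkE1ICMQAAFHR1IAAAAAAAAAAAElZSOGdlITUhNWMnl765QgAAAAAAAAAAAAABVGiFhSRzNFdoquyFdkAAAAAAAAAAAAACJZ6CRxNWVCI0WTIVdjEAAAAAAAAAAAAAEURDADVmZEMjUwAnk1IAAAAAAAAAAAAAAAACAAIoUzQjIAAUZAIAAAAAAAAAAAAAAAAAAAACVWZAAAAAASEAAAAAAAAAAAAAAAAAAAAAFXlAAAAAAAEQAAAAAAIQAAAAAAAAAAAAAAExAAAAAAARAAAAADeWMAAAAAAAAAAAAAAAAAAAADRCAAAAAkjOyXd0EAAAAAAAAAAAAAAAADIgAAABR6z+7bl2QQAAAAAAAAAAAAAAARAAAAATV5qZeEFodBAAAAAAAAAAAA=="/>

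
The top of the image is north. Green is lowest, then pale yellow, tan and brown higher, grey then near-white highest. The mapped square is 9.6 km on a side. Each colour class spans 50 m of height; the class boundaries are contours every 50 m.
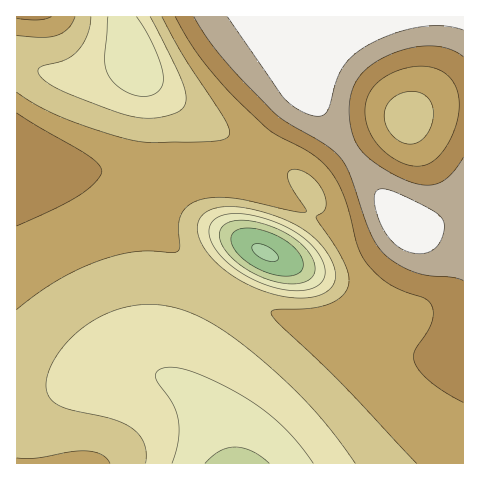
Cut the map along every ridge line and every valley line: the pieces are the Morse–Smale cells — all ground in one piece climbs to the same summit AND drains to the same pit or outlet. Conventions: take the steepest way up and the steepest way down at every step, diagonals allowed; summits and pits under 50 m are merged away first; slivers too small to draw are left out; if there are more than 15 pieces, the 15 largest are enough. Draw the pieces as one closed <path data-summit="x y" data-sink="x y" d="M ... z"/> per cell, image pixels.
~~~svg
<path data-summit="354 17" data-sink="236 463" d="M223 288l-4 2-12 19-16 34-9 27 1 14 14 17-23-20-28-9-36 1-28 7-40 14-25 4-1 65 247 1 34-35 33-29 36-36 19-23-18-16-39 0-35-6-34-11z"/><path data-summit="17 144" data-sink="236 463" d="M18 146l-2 0 0 251 17-1 49-16 36-8 28 0 12 2 16 7 12 8-4-8 0-11 3-12 22-49 14-22-26-19-21-22-13-17-18-32-7-7-30-15-38-10z"/><path data-summit="17 144" data-sink="134 53" d="M136 57l-18 9-35 10-24 0-35-12-7 0-1 81 52 20 65 14 32 1 18-3 31 0 34 7 13-27-55-35-44-30-19-18z"/><path data-summit="405 224" data-sink="264 253" d="M350 154l-27 20-14 14 6 11 0 8-6 13-19 26-10 9-7 2 56 24 43 15 34 18 1 1-22 26 13 9 14 4 16 2 14-3 19-8 3-3 0-133-31 16-13 3-10-1-18-18z"/><path data-summit="354 17" data-sink="134 53" d="M328 16l-204 0-1 6 18 48 16 17 49 35 56 34 42-68 2-22 16-31z"/><path data-summit="405 224" data-sink="236 463" d="M385 342l-19 22-36 36-33 29-31 31-2 4 200-1 0-120-22 10-22 3-22-6z"/><path data-summit="354 17" data-sink="407 118" d="M463 16l-134 1-21 45-3 12 4 14 9 18 32 48 21-16 47-26 23-7 23-2z"/><path data-summit="17 144" data-sink="264 253" d="M262 156l-14 28-34-7-74 3-36-6 32 16 7 7 18 32 13 17 21 22 26 19 18-25 11-12 8-1 12 7 8 0 7-4 20-27 10-18-3-13-13-15z"/><path data-summit="405 224" data-sink="407 118" d="M463 104l-22 1-23 7-47 26-20 15 31 44 28 30 10 1 17-4 27-16z"/><path data-summit="354 17" data-sink="264 253" d="M258 249l-8 1-11 12-18 25 38 21 34 11 23 5 51 1 17 15 23-25-35-19-49-18-35-16-18-6z"/><path data-summit="33 17" data-sink="134 53" d="M123 16l-106 0-1 47 8 1 35 12 31-2 34-10 8-5 3-6-11-26z"/><path data-summit="354 17" data-sink="264 253" d="M306 74l-2 14-6 11-25 37-11 21 31 18 15 14 42-37-32-46-9-18z"/>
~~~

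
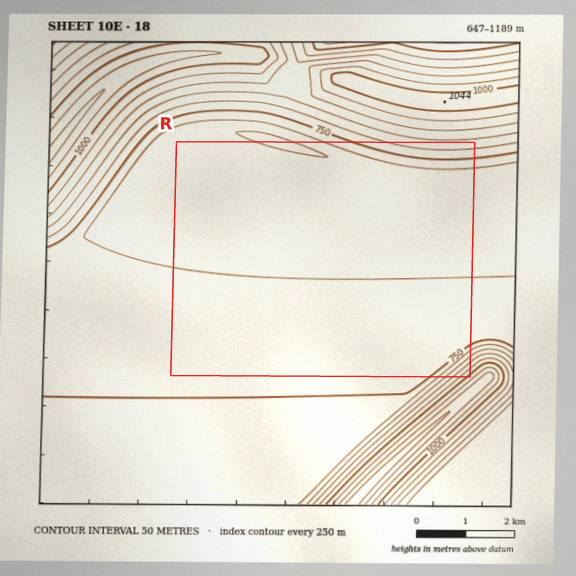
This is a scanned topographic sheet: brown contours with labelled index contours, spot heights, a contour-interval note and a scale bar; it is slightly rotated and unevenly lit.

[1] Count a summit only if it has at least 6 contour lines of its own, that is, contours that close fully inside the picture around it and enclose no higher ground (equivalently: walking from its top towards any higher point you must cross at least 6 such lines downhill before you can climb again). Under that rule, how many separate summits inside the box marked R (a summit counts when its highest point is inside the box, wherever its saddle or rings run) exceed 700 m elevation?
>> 0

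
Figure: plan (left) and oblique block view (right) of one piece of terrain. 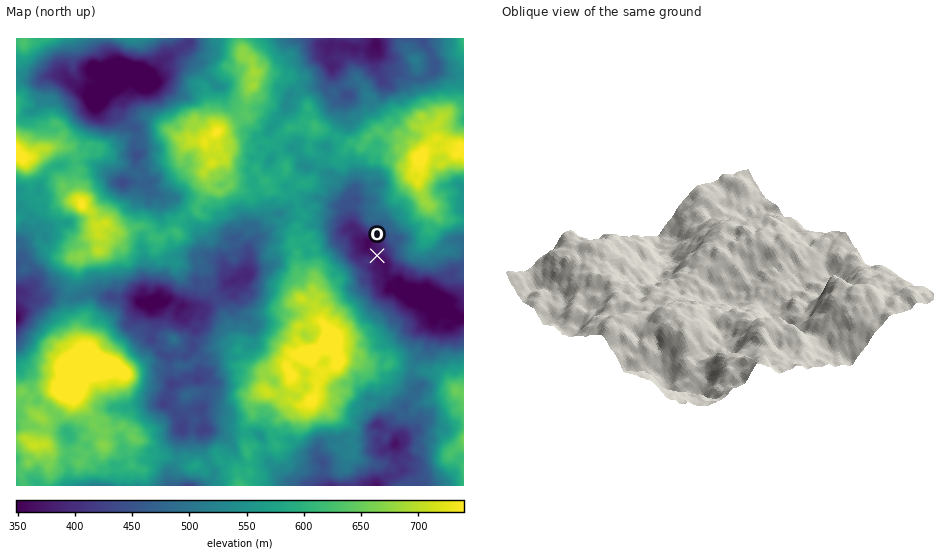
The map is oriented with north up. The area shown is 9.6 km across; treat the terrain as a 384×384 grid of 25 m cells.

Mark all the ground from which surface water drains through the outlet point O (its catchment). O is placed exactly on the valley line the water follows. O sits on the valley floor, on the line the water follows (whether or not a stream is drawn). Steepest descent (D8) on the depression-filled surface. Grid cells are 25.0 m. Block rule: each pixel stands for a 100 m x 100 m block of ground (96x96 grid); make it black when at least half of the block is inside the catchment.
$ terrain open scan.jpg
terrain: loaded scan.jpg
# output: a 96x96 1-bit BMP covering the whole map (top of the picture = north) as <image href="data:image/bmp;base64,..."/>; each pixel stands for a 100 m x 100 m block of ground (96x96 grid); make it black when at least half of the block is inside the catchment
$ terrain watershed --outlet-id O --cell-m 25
<image width="96" height="96" href="data:image/bmp;base64,Qk2+BAAAAAAAAD4AAAAoAAAAYAAAAGAAAAABAAEAAAAAAIAEAAATCwAAEwsAAAIAAAAAAAAA////AAAAAAAAAAAAAAAAAAAAAAAAAAAAAAAAAAAAAAAAAAAAAAAAAAAAAAAAAAAAAAAAAAAAAAAAAAAAAAAAAAAAAAAAAAAAAAAAAAAAAAAAAAAAAAAAAAAAAAAAAAAAAAAAAAAAAAAAAAAAAAAAAAAAAAAAAAAAAAAAAAAAAAAAAAAAAAAAAAAAAAAAAAAAAAAAAAAAAAAAAAAAAAAAAAAAAAAAAAAAAAAAAAAAAAAAAAAAAAAAAAAAAAAAAAAAAAAAAAAAAAAAAAAAAAAAAAAAAAAAAAAAAAAAAAAAAAAAAAAAAAAAAAAAAAAAAAAAAAAAAAAAAAAAAAAAAAAAAAAAAAAAAAAAAAAAAAAAAAAAAAAAAAAAAAAAAAAAAAAAAAAAAAAAAAAAAAAAAAAAAAAAAAAAAAAAAAAAAAAAAAAAAAAAAAAAAAAAAAAAAAAAAAAAAAAAAAAAAAAAAAAAAAAAAAAAAAAAAAAAAAAAAAAAAAAAAAAAAAAAAAAAAAAAAAAAAAAAAAAAAAAAAAAAAAAAAAAAAAAAAAAAAAAAAAAAAAAAAAAAAAAAAAAAAAAAAAAAAAAAAAAAAAAAAAAAAAAAAAAAAAAAAAAAAAAAAAAAAAAAAAAAAAAAAAAAAAAAAAAAAAAAAAAAAAAAAAAAAAAAAAAAAAAAAAAAAMAAAAAAAAAAAAAAAeAAAAAAAAAAAAAAA/AAAAAAAAAAAAAAB/wAAAAAAAAAAAAAD/4AAAAAAAAAAAAAD//AAAAAAAAAAAAAD//gAAAAAAAAAAAAD//wAAAAAAAAAAAAD//4AAAAAAAAAAAAD//8AAAAAAAAAAAAD///AAAAAAAAAAAAH///gAAAAAAAAAAAH///gAAAAAAAAAAAD///gAAAAAAAAAAAD///wAAAAAAAAAAAB///4AAAAAAAAAAAA///+AAAAAAAAAAAB////AAAAAAAAAAAD////gAAAAAAAAAAD////wAAAAAAAAAAD////wAAAAAAAAAAH////gAAAAAAAAAAH////gAAAAAAAAAAB////AAAAAAAAAAGB////AAAAAAAAAAPn////gAAAAAAAAAP/////gAAAAAAAAAf/////gAAAAAAAAf//////gAAAAAAAAf//////gAAAAAAAA///////gAAAAAAAAw//////AAAAAAAAAAf//8/+AAAAAAAAAAA//gf4AAAAAAAAAAAf+AOAAAAAAAAAAAAP8AAAAAAAAAAAAAABwAAAAAAAAAAAAAAAAAAAAAAAAAAAAAAAAAAAAAAAAAAAAAAAAAAAAAAAAAAAAAAAAAAAAAAAAAAAAAAAAAAAAAAAAAAAAAAAAAAAAAAAAAAAAAAAAAAAAAAAAAAAAAAAAAAAAAAAAAAAAAAAAAAAAAAAAAAAAAAAAAAAAAAAAAAAAAAAAAAAAAAAAAAAAAAAAAAAAAAAAAAAAAAAAAAAAAAAAAAAAAAAAAAAAAAAAAAAAAAAAAAAAAAAAAAAAAAAAAAAAAAAAAAAAAAAAAAAAAAAAAAAAAAAAAAAAA="/>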